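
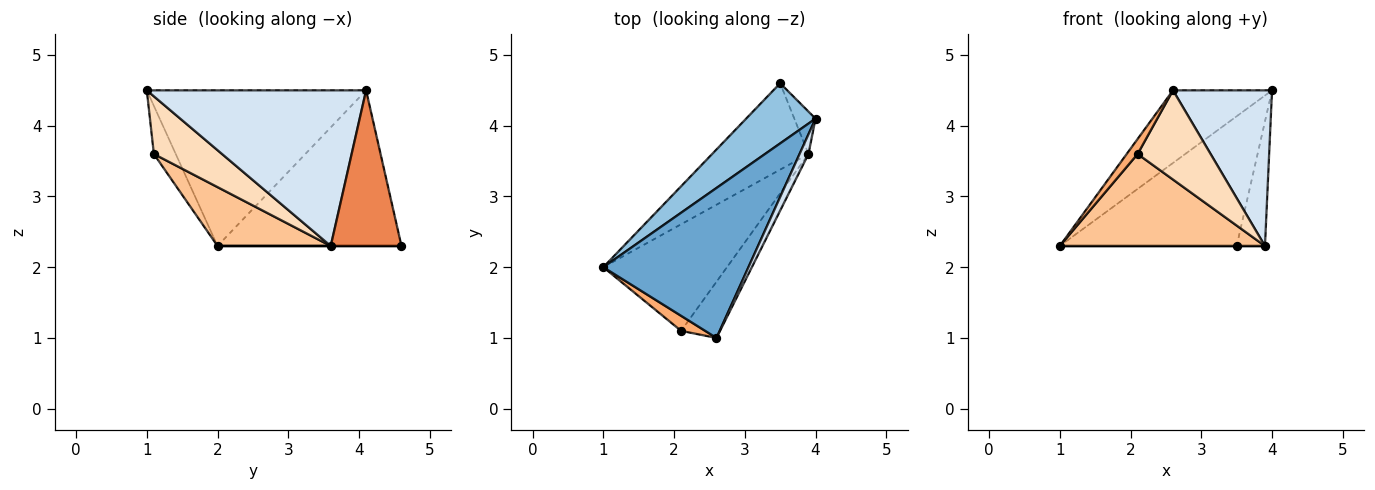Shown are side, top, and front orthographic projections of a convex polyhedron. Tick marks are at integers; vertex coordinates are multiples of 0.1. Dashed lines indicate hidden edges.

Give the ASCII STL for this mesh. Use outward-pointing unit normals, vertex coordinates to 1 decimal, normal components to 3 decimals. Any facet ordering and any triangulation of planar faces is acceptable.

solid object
 facet normal -0.694 0.314 0.648
  outer loop
   vertex 2.6 1.0 4.5
   vertex 4.0 4.1 4.5
   vertex 1.0 2.0 2.3
  endloop
 endfacet
 facet normal -0.686 0.660 0.306
  outer loop
   vertex 3.5 4.6 2.3
   vertex 1.0 2.0 2.3
   vertex 4.0 4.1 4.5
  endloop
 endfacet
 facet normal 0.000 0.000 -1.000
  outer loop
   vertex 3.9 3.6 2.3
   vertex 1.0 2.0 2.3
   vertex 3.5 4.6 2.3
  endloop
 endfacet
 facet normal 0.910 -0.411 0.052
  outer loop
   vertex 3.9 3.6 2.3
   vertex 4.0 4.1 4.5
   vertex 2.6 1.0 4.5
  endloop
 endfacet
 facet normal 0.921 0.368 -0.126
  outer loop
   vertex 3.9 3.6 2.3
   vertex 3.5 4.6 2.3
   vertex 4.0 4.1 4.5
  endloop
 endfacet
 facet normal -0.816 -0.408 0.408
  outer loop
   vertex 2.1 1.1 3.6
   vertex 2.6 1.0 4.5
   vertex 1.0 2.0 2.3
  endloop
 endfacet
 facet normal 0.339 -0.615 -0.712
  outer loop
   vertex 2.1 1.1 3.6
   vertex 1.0 2.0 2.3
   vertex 3.9 3.6 2.3
  endloop
 endfacet
 facet normal 0.620 -0.664 -0.418
  outer loop
   vertex 2.1 1.1 3.6
   vertex 3.9 3.6 2.3
   vertex 2.6 1.0 4.5
  endloop
 endfacet
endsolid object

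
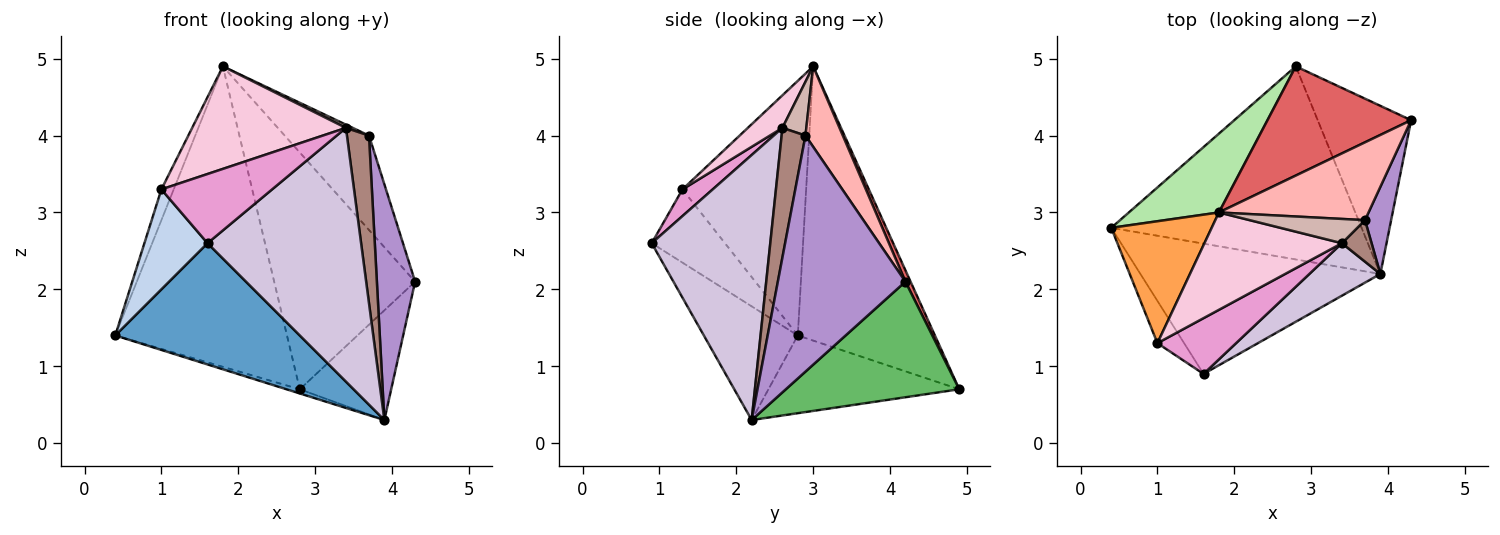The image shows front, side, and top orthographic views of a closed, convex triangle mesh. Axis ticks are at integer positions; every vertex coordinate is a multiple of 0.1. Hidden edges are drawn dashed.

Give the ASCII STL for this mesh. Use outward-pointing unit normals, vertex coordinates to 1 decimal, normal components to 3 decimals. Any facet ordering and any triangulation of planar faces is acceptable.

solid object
 facet normal -0.328 -0.644 -0.692
  outer loop
   vertex 3.9 2.2 0.3
   vertex 1.6 0.9 2.6
   vertex 0.4 2.8 1.4
  endloop
 endfacet
 facet normal -0.730 -0.629 -0.266
  outer loop
   vertex 1.0 1.3 3.3
   vertex 0.4 2.8 1.4
   vertex 1.6 0.9 2.6
  endloop
 endfacet
 facet normal -0.926 0.092 0.365
  outer loop
   vertex 1.0 1.3 3.3
   vertex 1.8 3.0 4.9
   vertex 0.4 2.8 1.4
  endloop
 endfacet
 facet normal -0.297 0.021 -0.955
  outer loop
   vertex 2.8 4.9 0.7
   vertex 3.9 2.2 0.3
   vertex 0.4 2.8 1.4
  endloop
 endfacet
 facet normal 0.720 0.379 -0.581
  outer loop
   vertex 2.8 4.9 0.7
   vertex 4.3 4.2 2.1
   vertex 3.9 2.2 0.3
  endloop
 endfacet
 facet normal -0.611 0.766 0.201
  outer loop
   vertex 2.8 4.9 0.7
   vertex 0.4 2.8 1.4
   vertex 1.8 3.0 4.9
  endloop
 endfacet
 facet normal 0.033 0.908 0.418
  outer loop
   vertex 2.8 4.9 0.7
   vertex 1.8 3.0 4.9
   vertex 4.3 4.2 2.1
  endloop
 endfacet
 facet normal 0.323 0.730 0.602
  outer loop
   vertex 3.7 2.9 4.0
   vertex 4.3 4.2 2.1
   vertex 1.8 3.0 4.9
  endloop
 endfacet
 facet normal 0.953 -0.285 0.105
  outer loop
   vertex 3.7 2.9 4.0
   vertex 3.9 2.2 0.3
   vertex 4.3 4.2 2.1
  endloop
 endfacet
 facet normal 0.603 -0.781 0.162
  outer loop
   vertex 3.4 2.6 4.1
   vertex 1.6 0.9 2.6
   vertex 3.9 2.2 0.3
  endloop
 endfacet
 facet normal 0.724 -0.669 0.166
  outer loop
   vertex 3.4 2.6 4.1
   vertex 3.9 2.2 0.3
   vertex 3.7 2.9 4.0
  endloop
 endfacet
 facet normal 0.420 -0.120 0.900
  outer loop
   vertex 3.4 2.6 4.1
   vertex 3.7 2.9 4.0
   vertex 1.8 3.0 4.9
  endloop
 endfacet
 facet normal 0.208 -0.762 0.614
  outer loop
   vertex 3.4 2.6 4.1
   vertex 1.0 1.3 3.3
   vertex 1.6 0.9 2.6
  endloop
 endfacet
 facet normal 0.161 -0.716 0.680
  outer loop
   vertex 3.4 2.6 4.1
   vertex 1.8 3.0 4.9
   vertex 1.0 1.3 3.3
  endloop
 endfacet
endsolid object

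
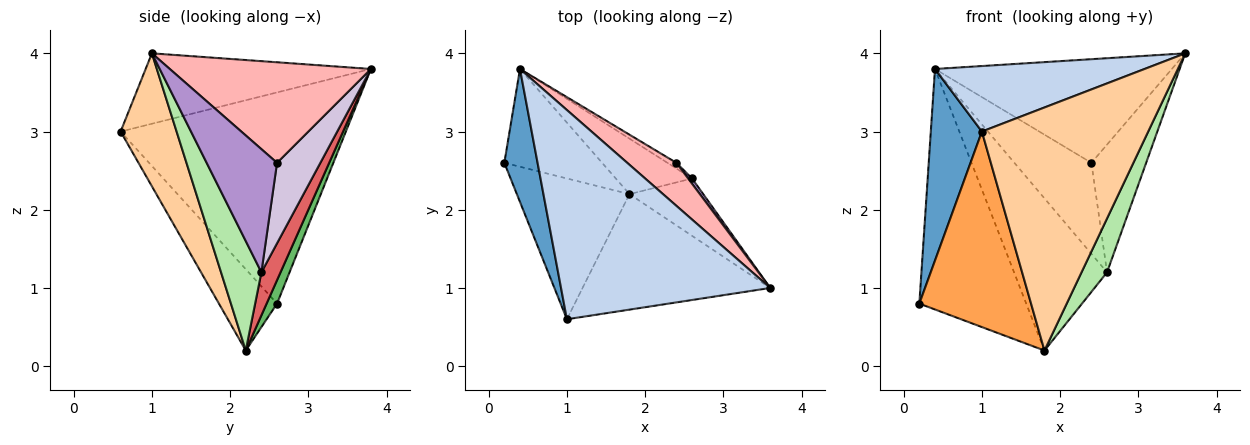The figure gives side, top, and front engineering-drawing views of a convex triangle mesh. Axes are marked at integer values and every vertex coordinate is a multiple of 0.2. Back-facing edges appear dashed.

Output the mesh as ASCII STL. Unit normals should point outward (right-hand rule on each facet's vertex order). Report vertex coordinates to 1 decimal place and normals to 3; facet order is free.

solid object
 facet normal -0.964 -0.219 0.152
  outer loop
   vertex 0.4 3.8 3.8
   vertex 0.2 2.6 0.8
   vertex 1.0 0.6 3.0
  endloop
 endfacet
 facet normal -0.306 -0.284 0.909
  outer loop
   vertex 0.4 3.8 3.8
   vertex 1.0 0.6 3.0
   vertex 3.6 1.0 4.0
  endloop
 endfacet
 facet normal -0.389 -0.748 -0.538
  outer loop
   vertex 1.8 2.2 0.2
   vertex 1.0 0.6 3.0
   vertex 0.2 2.6 0.8
  endloop
 endfacet
 facet normal 0.291 -0.864 -0.411
  outer loop
   vertex 1.8 2.2 0.2
   vertex 3.6 1.0 4.0
   vertex 1.0 0.6 3.0
  endloop
 endfacet
 facet normal 0.090 0.923 -0.375
  outer loop
   vertex 1.8 2.2 0.2
   vertex 0.2 2.6 0.8
   vertex 0.4 3.8 3.8
  endloop
 endfacet
 facet normal 0.734 -0.465 -0.495
  outer loop
   vertex 2.6 2.4 1.2
   vertex 3.6 1.0 4.0
   vertex 1.8 2.2 0.2
  endloop
 endfacet
 facet normal 0.190 0.922 -0.336
  outer loop
   vertex 2.6 2.4 1.2
   vertex 1.8 2.2 0.2
   vertex 0.4 3.8 3.8
  endloop
 endfacet
 facet normal 0.617 0.727 0.302
  outer loop
   vertex 2.4 2.6 2.6
   vertex 0.4 3.8 3.8
   vertex 3.6 1.0 4.0
  endloop
 endfacet
 facet normal 0.789 0.614 0.025
  outer loop
   vertex 2.4 2.6 2.6
   vertex 3.6 1.0 4.0
   vertex 2.6 2.4 1.2
  endloop
 endfacet
 facet normal 0.490 0.870 -0.054
  outer loop
   vertex 2.4 2.6 2.6
   vertex 2.6 2.4 1.2
   vertex 0.4 3.8 3.8
  endloop
 endfacet
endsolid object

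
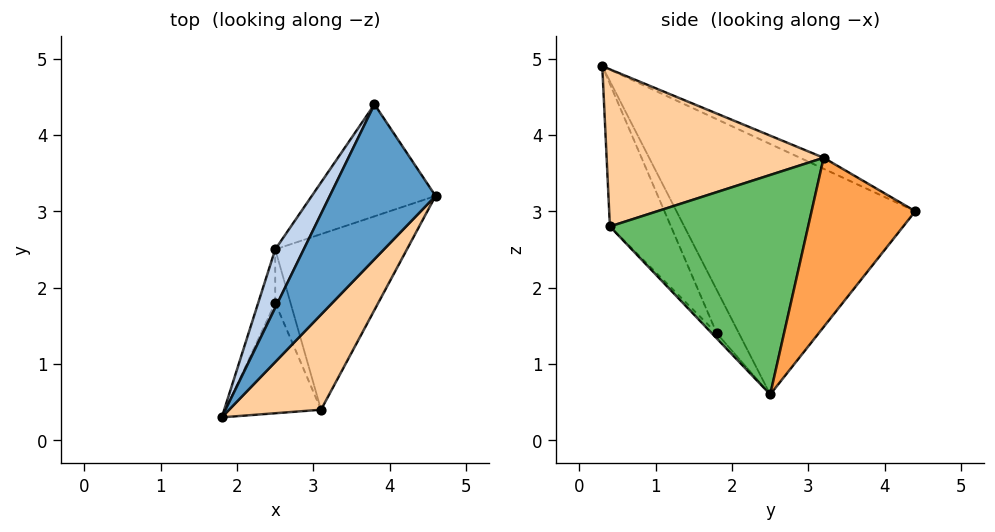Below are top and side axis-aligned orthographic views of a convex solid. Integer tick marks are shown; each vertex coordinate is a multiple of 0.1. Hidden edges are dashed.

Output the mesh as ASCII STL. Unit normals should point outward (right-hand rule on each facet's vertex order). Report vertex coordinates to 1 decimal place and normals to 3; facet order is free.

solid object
 facet normal -0.092 0.455 0.886
  outer loop
   vertex 3.8 4.4 3.0
   vertex 1.8 0.3 4.9
   vertex 4.6 3.2 3.7
  endloop
 endfacet
 facet normal -0.875 0.473 0.100
  outer loop
   vertex 2.5 2.5 0.6
   vertex 1.8 0.3 4.9
   vertex 3.8 4.4 3.0
  endloop
 endfacet
 facet normal 0.792 0.190 -0.580
  outer loop
   vertex 2.5 2.5 0.6
   vertex 3.8 4.4 3.0
   vertex 4.6 3.2 3.7
  endloop
 endfacet
 facet normal 0.732 -0.530 0.428
  outer loop
   vertex 3.1 0.4 2.8
   vertex 4.6 3.2 3.7
   vertex 1.8 0.3 4.9
  endloop
 endfacet
 facet normal 0.823 -0.282 -0.494
  outer loop
   vertex 3.1 0.4 2.8
   vertex 2.5 2.5 0.6
   vertex 4.6 3.2 3.7
  endloop
 endfacet
 facet normal -0.859 -0.385 -0.337
  outer loop
   vertex 2.5 1.8 1.4
   vertex 1.8 0.3 4.9
   vertex 2.5 2.5 0.6
  endloop
 endfacet
 facet normal -0.613 -0.674 -0.412
  outer loop
   vertex 2.5 1.8 1.4
   vertex 3.1 0.4 2.8
   vertex 1.8 0.3 4.9
  endloop
 endfacet
 facet normal -0.214 -0.735 -0.643
  outer loop
   vertex 2.5 1.8 1.4
   vertex 2.5 2.5 0.6
   vertex 3.1 0.4 2.8
  endloop
 endfacet
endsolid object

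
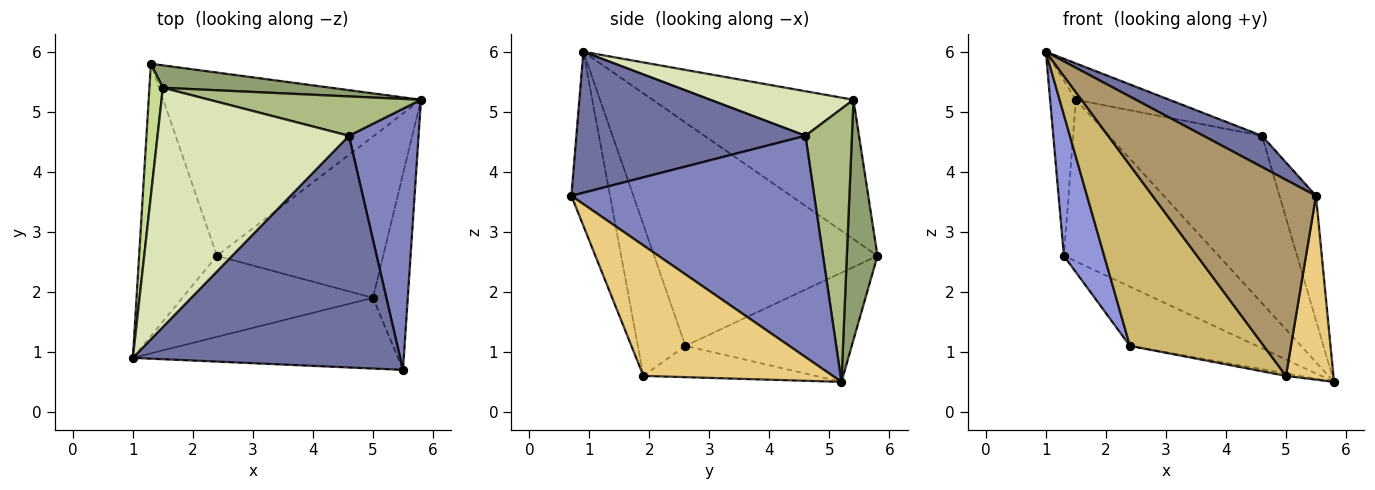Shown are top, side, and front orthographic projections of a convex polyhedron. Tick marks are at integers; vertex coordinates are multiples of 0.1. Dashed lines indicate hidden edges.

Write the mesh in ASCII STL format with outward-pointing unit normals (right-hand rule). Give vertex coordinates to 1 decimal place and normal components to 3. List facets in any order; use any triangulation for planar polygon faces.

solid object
 facet normal 0.463 -0.118 0.878
  outer loop
   vertex 4.6 4.6 4.6
   vertex 1.0 0.9 6.0
   vertex 5.5 0.7 3.6
  endloop
 endfacet
 facet normal 0.944 0.142 0.297
  outer loop
   vertex 4.6 4.6 4.6
   vertex 5.5 0.7 3.6
   vertex 5.8 5.2 0.5
  endloop
 endfacet
 facet normal -0.931 -0.168 -0.324
  outer loop
   vertex 2.4 2.6 1.1
   vertex 1.0 0.9 6.0
   vertex 1.3 5.8 2.6
  endloop
 endfacet
 facet normal -0.374 0.285 -0.883
  outer loop
   vertex 2.4 2.6 1.1
   vertex 1.3 5.8 2.6
   vertex 5.8 5.2 0.5
  endloop
 endfacet
 facet normal 0.192 0.972 0.135
  outer loop
   vertex 1.5 5.4 5.2
   vertex 5.8 5.2 0.5
   vertex 1.3 5.8 2.6
  endloop
 endfacet
 facet normal 0.283 0.934 0.220
  outer loop
   vertex 1.5 5.4 5.2
   vertex 4.6 4.6 4.6
   vertex 5.8 5.2 0.5
  endloop
 endfacet
 facet normal -0.987 0.127 0.095
  outer loop
   vertex 1.5 5.4 5.2
   vertex 1.3 5.8 2.6
   vertex 1.0 0.9 6.0
  endloop
 endfacet
 facet normal 0.224 0.146 0.963
  outer loop
   vertex 1.5 5.4 5.2
   vertex 1.0 0.9 6.0
   vertex 4.6 4.6 4.6
  endloop
 endfacet
 facet normal -0.217 -0.918 -0.331
  outer loop
   vertex 5.0 1.9 0.6
   vertex 5.5 0.7 3.6
   vertex 1.0 0.9 6.0
  endloop
 endfacet
 facet normal -0.309 -0.868 -0.389
  outer loop
   vertex 5.0 1.9 0.6
   vertex 1.0 0.9 6.0
   vertex 2.4 2.6 1.1
  endloop
 endfacet
 facet normal 0.939 -0.235 -0.251
  outer loop
   vertex 5.0 1.9 0.6
   vertex 5.8 5.2 0.5
   vertex 5.5 0.7 3.6
  endloop
 endfacet
 facet normal -0.185 0.015 -0.983
  outer loop
   vertex 5.0 1.9 0.6
   vertex 2.4 2.6 1.1
   vertex 5.8 5.2 0.5
  endloop
 endfacet
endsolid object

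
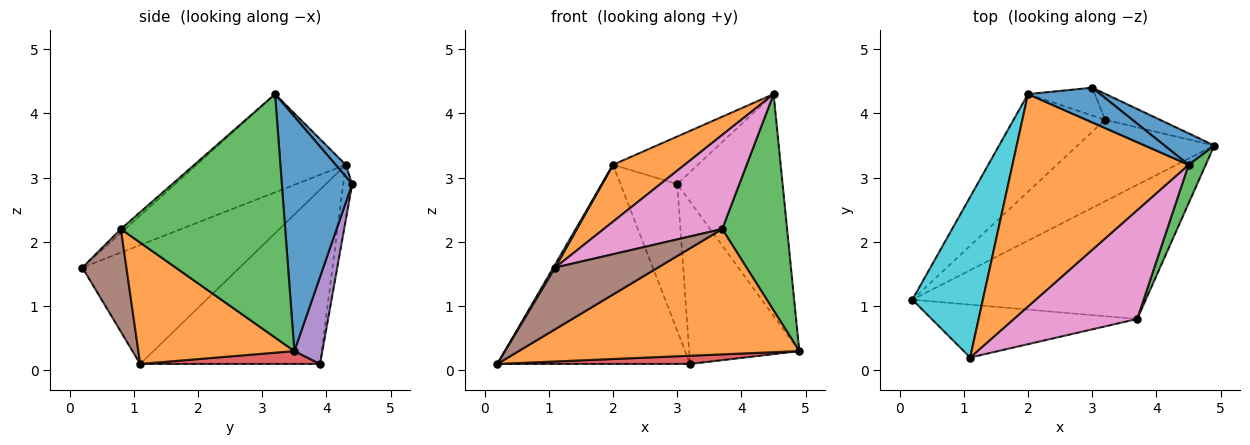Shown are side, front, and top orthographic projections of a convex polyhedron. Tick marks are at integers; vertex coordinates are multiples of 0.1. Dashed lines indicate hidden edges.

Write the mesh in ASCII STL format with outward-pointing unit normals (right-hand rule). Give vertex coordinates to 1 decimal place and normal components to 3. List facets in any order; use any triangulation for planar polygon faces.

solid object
 facet normal 0.551 0.826 0.117
  outer loop
   vertex 4.5 3.2 4.3
   vertex 4.9 3.5 0.3
   vertex 3.0 4.4 2.9
  endloop
 endfacet
 facet normal 0.355 -0.638 -0.683
  outer loop
   vertex 3.7 0.8 2.2
   vertex 0.2 1.1 0.1
   vertex 4.9 3.5 0.3
  endloop
 endfacet
 facet normal 0.928 -0.367 0.065
  outer loop
   vertex 3.7 0.8 2.2
   vertex 4.9 3.5 0.3
   vertex 4.5 3.2 4.3
  endloop
 endfacet
 facet normal 0.093 -0.100 -0.991
  outer loop
   vertex 3.2 3.9 0.1
   vertex 4.9 3.5 0.3
   vertex 0.2 1.1 0.1
  endloop
 endfacet
 facet normal 0.243 0.958 -0.154
  outer loop
   vertex 3.2 3.9 0.1
   vertex 3.0 4.4 2.9
   vertex 4.9 3.5 0.3
  endloop
 endfacet
 facet normal 0.309 -0.722 -0.619
  outer loop
   vertex 1.1 0.2 1.6
   vertex 0.2 1.1 0.1
   vertex 3.7 0.8 2.2
  endloop
 endfacet
 facet normal -0.024 -0.654 0.756
  outer loop
   vertex 1.1 0.2 1.6
   vertex 3.7 0.8 2.2
   vertex 4.5 3.2 4.3
  endloop
 endfacet
 facet normal -0.642 0.688 -0.337
  outer loop
   vertex 2.0 4.3 3.2
   vertex 3.2 3.9 0.1
   vertex 0.2 1.1 0.1
  endloop
 endfacet
 facet normal -0.152 0.971 -0.184
  outer loop
   vertex 2.0 4.3 3.2
   vertex 3.0 4.4 2.9
   vertex 3.2 3.9 0.1
  endloop
 endfacet
 facet normal -0.860 -0.010 0.510
  outer loop
   vertex 2.0 4.3 3.2
   vertex 0.2 1.1 0.1
   vertex 1.1 0.2 1.6
  endloop
 endfacet
 facet normal 0.096 0.804 0.587
  outer loop
   vertex 2.0 4.3 3.2
   vertex 4.5 3.2 4.3
   vertex 3.0 4.4 2.9
  endloop
 endfacet
 facet normal -0.474 -0.228 0.850
  outer loop
   vertex 2.0 4.3 3.2
   vertex 1.1 0.2 1.6
   vertex 4.5 3.2 4.3
  endloop
 endfacet
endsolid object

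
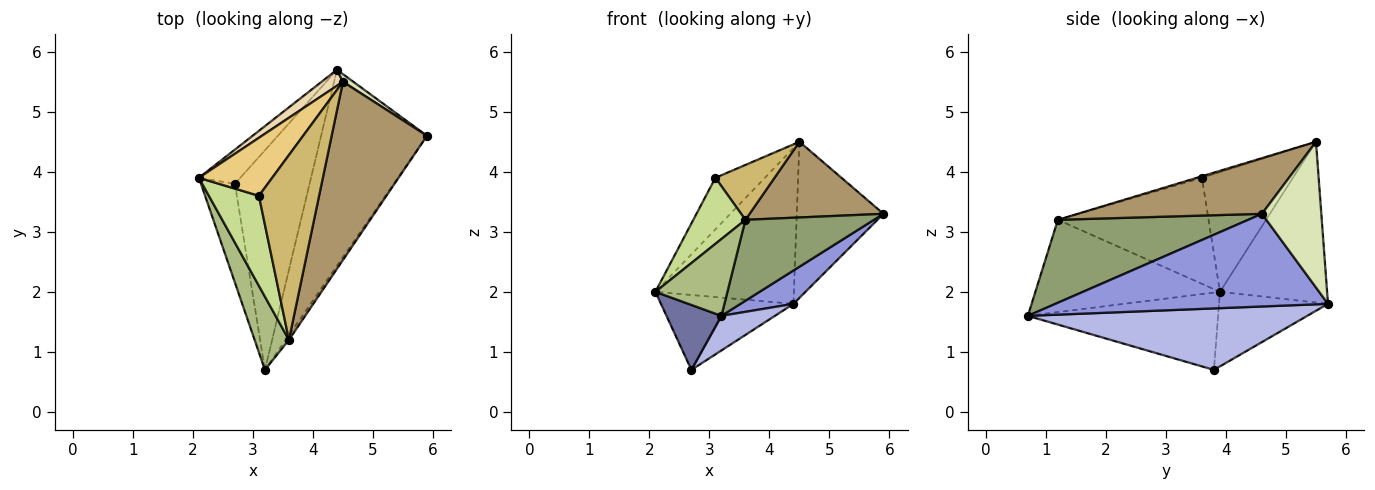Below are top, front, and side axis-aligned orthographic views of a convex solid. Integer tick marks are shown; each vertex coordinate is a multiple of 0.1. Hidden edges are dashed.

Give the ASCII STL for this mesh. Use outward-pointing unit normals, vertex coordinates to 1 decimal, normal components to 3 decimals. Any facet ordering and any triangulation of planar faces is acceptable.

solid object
 facet normal -0.885 -0.256 -0.389
  outer loop
   vertex 2.7 3.8 0.7
   vertex 3.2 0.7 1.6
   vertex 2.1 3.9 2.0
  endloop
 endfacet
 facet normal -0.599 0.728 -0.332
  outer loop
   vertex 4.4 5.7 1.8
   vertex 2.7 3.8 0.7
   vertex 2.1 3.9 2.0
  endloop
 endfacet
 facet normal 0.653 -0.127 -0.746
  outer loop
   vertex 4.4 5.7 1.8
   vertex 5.9 4.6 3.3
   vertex 3.2 0.7 1.6
  endloop
 endfacet
 facet normal 0.631 -0.121 -0.766
  outer loop
   vertex 4.4 5.7 1.8
   vertex 3.2 0.7 1.6
   vertex 2.7 3.8 0.7
  endloop
 endfacet
 facet normal 0.828 -0.559 -0.032
  outer loop
   vertex 3.6 1.2 3.2
   vertex 3.2 0.7 1.6
   vertex 5.9 4.6 3.3
  endloop
 endfacet
 facet normal -0.880 -0.344 0.327
  outer loop
   vertex 3.6 1.2 3.2
   vertex 2.1 3.9 2.0
   vertex 3.2 0.7 1.6
  endloop
 endfacet
 facet normal -0.863 -0.299 0.407
  outer loop
   vertex 3.6 1.2 3.2
   vertex 3.1 3.6 3.9
   vertex 2.1 3.9 2.0
  endloop
 endfacet
 facet normal 0.564 0.824 0.040
  outer loop
   vertex 4.5 5.5 4.5
   vertex 5.9 4.6 3.3
   vertex 4.4 5.7 1.8
  endloop
 endfacet
 facet normal 0.474 -0.344 0.811
  outer loop
   vertex 4.5 5.5 4.5
   vertex 3.6 1.2 3.2
   vertex 5.9 4.6 3.3
  endloop
 endfacet
 facet normal -0.024 -0.285 0.958
  outer loop
   vertex 4.5 5.5 4.5
   vertex 3.1 3.6 3.9
   vertex 3.6 1.2 3.2
  endloop
 endfacet
 facet normal -0.774 0.421 0.474
  outer loop
   vertex 4.5 5.5 4.5
   vertex 2.1 3.9 2.0
   vertex 3.1 3.6 3.9
  endloop
 endfacet
 facet normal -0.610 0.788 0.081
  outer loop
   vertex 4.5 5.5 4.5
   vertex 4.4 5.7 1.8
   vertex 2.1 3.9 2.0
  endloop
 endfacet
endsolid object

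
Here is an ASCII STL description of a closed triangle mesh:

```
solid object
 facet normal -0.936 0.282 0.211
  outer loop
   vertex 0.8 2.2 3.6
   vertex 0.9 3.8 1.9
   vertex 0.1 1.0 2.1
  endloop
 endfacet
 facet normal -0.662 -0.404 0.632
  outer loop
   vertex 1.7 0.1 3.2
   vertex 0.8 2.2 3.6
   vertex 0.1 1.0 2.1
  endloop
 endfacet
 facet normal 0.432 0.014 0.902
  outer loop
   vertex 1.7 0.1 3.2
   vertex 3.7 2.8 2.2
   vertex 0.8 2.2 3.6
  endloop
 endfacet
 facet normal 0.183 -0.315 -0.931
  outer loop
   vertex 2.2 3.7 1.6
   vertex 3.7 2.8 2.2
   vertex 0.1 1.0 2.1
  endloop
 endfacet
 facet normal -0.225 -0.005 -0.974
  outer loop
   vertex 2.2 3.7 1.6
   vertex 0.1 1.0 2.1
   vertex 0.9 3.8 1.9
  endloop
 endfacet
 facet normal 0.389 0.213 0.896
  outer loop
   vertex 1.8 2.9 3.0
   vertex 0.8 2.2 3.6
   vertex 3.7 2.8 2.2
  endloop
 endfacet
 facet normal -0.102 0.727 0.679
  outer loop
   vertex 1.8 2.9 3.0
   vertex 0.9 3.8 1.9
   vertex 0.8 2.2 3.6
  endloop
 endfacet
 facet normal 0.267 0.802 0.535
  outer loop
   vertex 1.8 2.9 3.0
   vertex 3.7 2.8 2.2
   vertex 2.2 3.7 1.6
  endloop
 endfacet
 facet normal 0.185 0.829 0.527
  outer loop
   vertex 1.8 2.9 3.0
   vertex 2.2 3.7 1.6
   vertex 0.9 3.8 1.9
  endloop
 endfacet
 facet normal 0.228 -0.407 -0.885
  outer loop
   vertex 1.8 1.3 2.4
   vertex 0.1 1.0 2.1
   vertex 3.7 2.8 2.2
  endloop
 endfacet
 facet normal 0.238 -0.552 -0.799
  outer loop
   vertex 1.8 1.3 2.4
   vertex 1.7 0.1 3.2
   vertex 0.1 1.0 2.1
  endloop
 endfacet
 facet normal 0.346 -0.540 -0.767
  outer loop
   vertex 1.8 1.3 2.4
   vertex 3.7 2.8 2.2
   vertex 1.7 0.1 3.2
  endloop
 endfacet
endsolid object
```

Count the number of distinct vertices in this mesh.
8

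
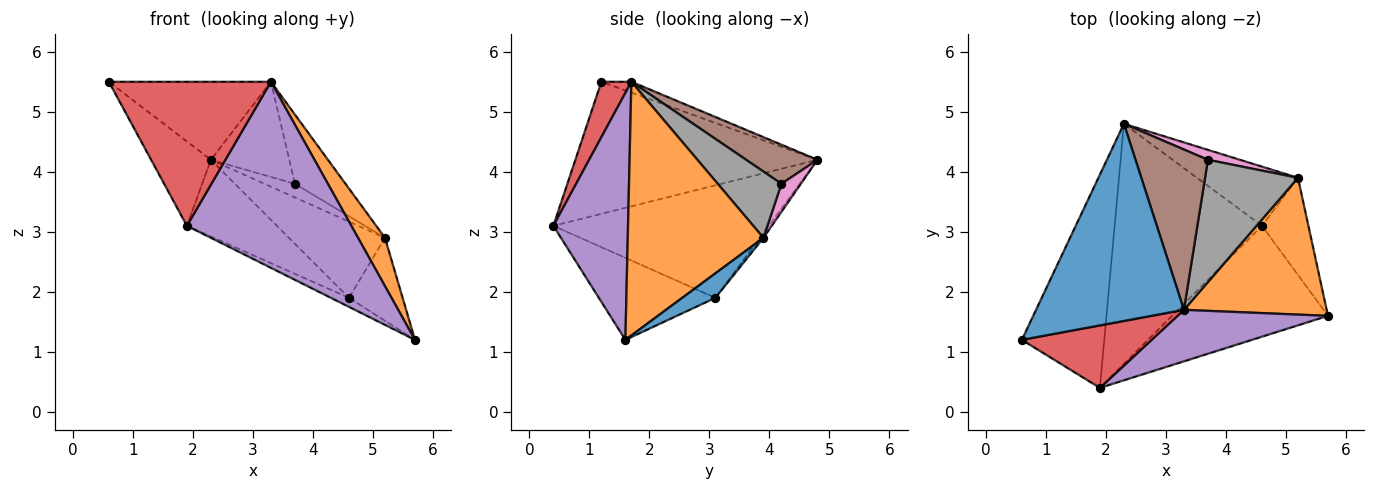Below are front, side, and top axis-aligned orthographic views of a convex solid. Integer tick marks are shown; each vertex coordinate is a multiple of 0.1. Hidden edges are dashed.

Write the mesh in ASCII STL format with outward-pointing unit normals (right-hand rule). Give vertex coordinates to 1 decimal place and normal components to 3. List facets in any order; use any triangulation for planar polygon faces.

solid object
 facet normal -0.068 0.367 0.928
  outer loop
   vertex 3.3 1.7 5.5
   vertex 2.3 4.8 4.2
   vertex 0.6 1.2 5.5
  endloop
 endfacet
 facet normal 0.859 -0.171 0.483
  outer loop
   vertex 5.2 3.9 2.9
   vertex 3.3 1.7 5.5
   vertex 5.7 1.6 1.2
  endloop
 endfacet
 facet normal -0.830 0.205 -0.518
  outer loop
   vertex 1.9 0.4 3.1
   vertex 0.6 1.2 5.5
   vertex 2.3 4.8 4.2
  endloop
 endfacet
 facet normal 0.167 -0.904 0.392
  outer loop
   vertex 1.9 0.4 3.1
   vertex 3.3 1.7 5.5
   vertex 0.6 1.2 5.5
  endloop
 endfacet
 facet normal 0.401 -0.883 0.244
  outer loop
   vertex 1.9 0.4 3.1
   vertex 5.7 1.6 1.2
   vertex 3.3 1.7 5.5
  endloop
 endfacet
 facet normal 0.421 0.463 0.780
  outer loop
   vertex 3.7 4.2 3.8
   vertex 2.3 4.8 4.2
   vertex 3.3 1.7 5.5
  endloop
 endfacet
 facet normal 0.458 0.719 0.523
  outer loop
   vertex 3.7 4.2 3.8
   vertex 5.2 3.9 2.9
   vertex 2.3 4.8 4.2
  endloop
 endfacet
 facet normal 0.527 0.418 0.739
  outer loop
   vertex 3.7 4.2 3.8
   vertex 3.3 1.7 5.5
   vertex 5.2 3.9 2.9
  endloop
 endfacet
 facet normal -0.464 0.072 -0.883
  outer loop
   vertex 4.6 3.1 1.9
   vertex 5.7 1.6 1.2
   vertex 1.9 0.4 3.1
  endloop
 endfacet
 facet normal -0.588 0.246 -0.770
  outer loop
   vertex 4.6 3.1 1.9
   vertex 1.9 0.4 3.1
   vertex 2.3 4.8 4.2
  endloop
 endfacet
 facet normal 0.373 0.603 -0.706
  outer loop
   vertex 4.6 3.1 1.9
   vertex 5.2 3.9 2.9
   vertex 5.7 1.6 1.2
  endloop
 endfacet
 facet normal -0.030 0.789 -0.613
  outer loop
   vertex 4.6 3.1 1.9
   vertex 2.3 4.8 4.2
   vertex 5.2 3.9 2.9
  endloop
 endfacet
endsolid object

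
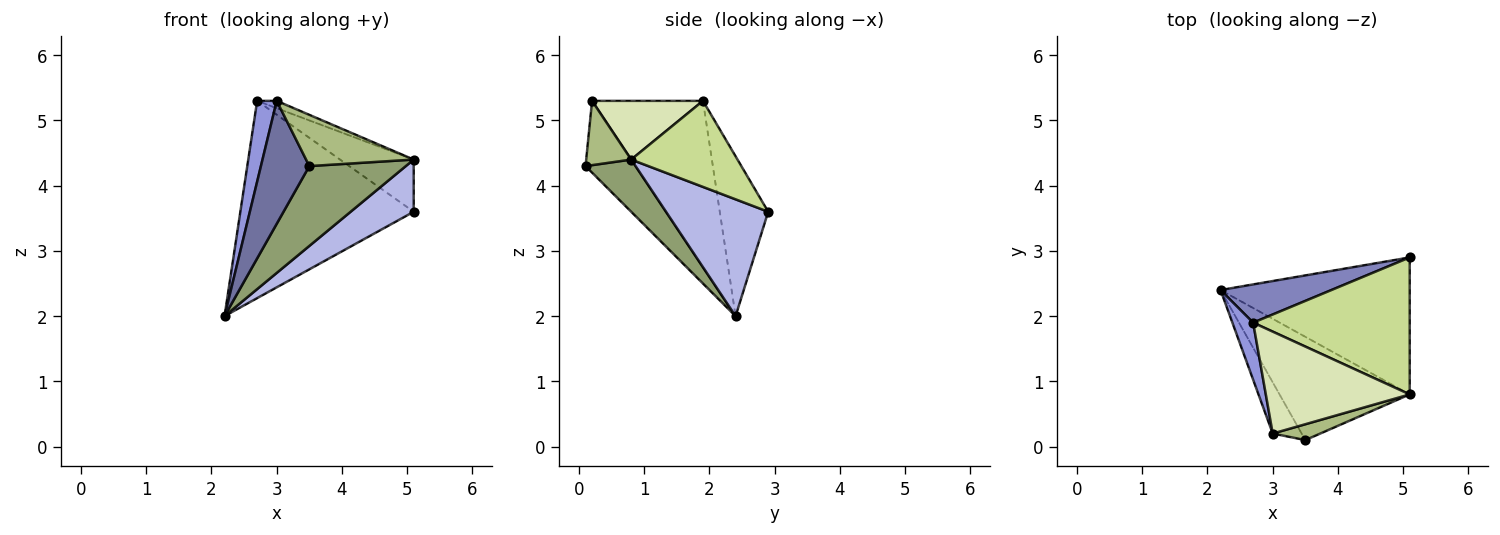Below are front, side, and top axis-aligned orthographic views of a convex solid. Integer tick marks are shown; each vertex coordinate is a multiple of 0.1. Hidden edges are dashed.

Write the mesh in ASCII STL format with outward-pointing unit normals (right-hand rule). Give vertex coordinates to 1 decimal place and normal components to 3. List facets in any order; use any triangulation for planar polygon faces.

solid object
 facet normal -0.690 -0.668 -0.278
  outer loop
   vertex 3.0 0.2 5.3
   vertex 2.2 2.4 2.0
   vertex 3.5 0.1 4.3
  endloop
 endfacet
 facet normal -0.264 0.947 0.184
  outer loop
   vertex 2.7 1.9 5.3
   vertex 5.1 2.9 3.6
   vertex 2.2 2.4 2.0
  endloop
 endfacet
 facet normal -0.977 -0.172 0.122
  outer loop
   vertex 2.7 1.9 5.3
   vertex 2.2 2.4 2.0
   vertex 3.0 0.2 5.3
  endloop
 endfacet
 facet normal 0.500 -0.308 -0.809
  outer loop
   vertex 5.1 0.8 4.4
   vertex 2.2 2.4 2.0
   vertex 5.1 2.9 3.6
  endloop
 endfacet
 facet normal 0.302 -0.583 -0.754
  outer loop
   vertex 5.1 0.8 4.4
   vertex 3.5 0.1 4.3
   vertex 2.2 2.4 2.0
  endloop
 endfacet
 facet normal 0.371 -0.887 0.274
  outer loop
   vertex 5.1 0.8 4.4
   vertex 3.0 0.2 5.3
   vertex 3.5 0.1 4.3
  endloop
 endfacet
 facet normal 0.457 0.317 0.831
  outer loop
   vertex 5.1 0.8 4.4
   vertex 5.1 2.9 3.6
   vertex 2.7 1.9 5.3
  endloop
 endfacet
 facet normal 0.377 0.067 0.924
  outer loop
   vertex 5.1 0.8 4.4
   vertex 2.7 1.9 5.3
   vertex 3.0 0.2 5.3
  endloop
 endfacet
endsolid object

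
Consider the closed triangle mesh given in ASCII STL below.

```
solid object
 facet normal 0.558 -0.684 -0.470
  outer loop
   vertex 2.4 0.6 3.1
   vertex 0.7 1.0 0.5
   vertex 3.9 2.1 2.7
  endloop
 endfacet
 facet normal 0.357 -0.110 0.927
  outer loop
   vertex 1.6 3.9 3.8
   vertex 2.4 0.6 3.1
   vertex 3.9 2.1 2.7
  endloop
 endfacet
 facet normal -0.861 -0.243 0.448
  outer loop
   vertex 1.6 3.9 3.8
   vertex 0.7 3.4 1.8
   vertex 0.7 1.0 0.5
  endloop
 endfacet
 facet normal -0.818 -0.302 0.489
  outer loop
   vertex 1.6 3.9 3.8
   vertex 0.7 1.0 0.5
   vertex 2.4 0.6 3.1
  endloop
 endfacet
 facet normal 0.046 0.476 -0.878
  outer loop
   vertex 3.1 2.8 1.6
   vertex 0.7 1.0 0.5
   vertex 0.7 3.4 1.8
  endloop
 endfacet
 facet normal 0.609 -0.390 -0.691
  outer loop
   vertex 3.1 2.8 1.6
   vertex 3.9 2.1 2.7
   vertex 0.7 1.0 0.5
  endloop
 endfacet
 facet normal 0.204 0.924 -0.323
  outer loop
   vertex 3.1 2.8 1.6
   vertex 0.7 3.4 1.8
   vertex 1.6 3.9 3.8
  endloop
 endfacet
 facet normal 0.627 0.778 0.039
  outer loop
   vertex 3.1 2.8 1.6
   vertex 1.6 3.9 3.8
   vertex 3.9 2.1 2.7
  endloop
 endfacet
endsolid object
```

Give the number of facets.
8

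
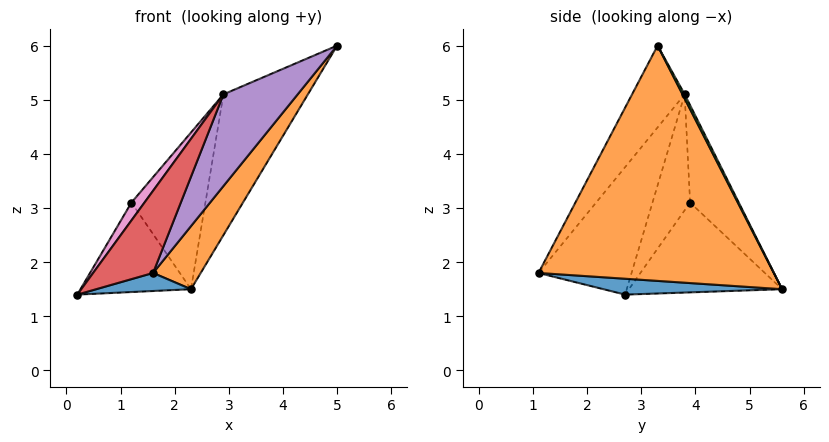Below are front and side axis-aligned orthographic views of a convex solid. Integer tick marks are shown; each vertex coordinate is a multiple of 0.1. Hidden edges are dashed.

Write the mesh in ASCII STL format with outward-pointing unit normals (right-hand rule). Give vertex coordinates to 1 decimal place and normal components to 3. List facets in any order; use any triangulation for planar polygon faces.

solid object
 facet normal 0.174 -0.092 -0.980
  outer loop
   vertex 1.6 1.1 1.8
   vertex 0.2 2.7 1.4
   vertex 2.3 5.6 1.5
  endloop
 endfacet
 facet normal 0.807 -0.163 -0.568
  outer loop
   vertex 1.6 1.1 1.8
   vertex 2.3 5.6 1.5
   vertex 5.0 3.3 6.0
  endloop
 endfacet
 facet normal 0.023 0.896 0.444
  outer loop
   vertex 2.9 3.8 5.1
   vertex 5.0 3.3 6.0
   vertex 2.3 5.6 1.5
  endloop
 endfacet
 facet normal -0.665 -0.428 0.612
  outer loop
   vertex 2.9 3.8 5.1
   vertex 0.2 2.7 1.4
   vertex 1.6 1.1 1.8
  endloop
 endfacet
 facet normal -0.431 -0.608 0.667
  outer loop
   vertex 2.9 3.8 5.1
   vertex 1.6 1.1 1.8
   vertex 5.0 3.3 6.0
  endloop
 endfacet
 facet normal -0.809 0.584 0.064
  outer loop
   vertex 1.2 3.9 3.1
   vertex 2.3 5.6 1.5
   vertex 0.2 2.7 1.4
  endloop
 endfacet
 facet normal -0.743 -0.257 0.618
  outer loop
   vertex 1.2 3.9 3.1
   vertex 0.2 2.7 1.4
   vertex 2.9 3.8 5.1
  endloop
 endfacet
 facet normal -0.490 0.744 0.454
  outer loop
   vertex 1.2 3.9 3.1
   vertex 2.9 3.8 5.1
   vertex 2.3 5.6 1.5
  endloop
 endfacet
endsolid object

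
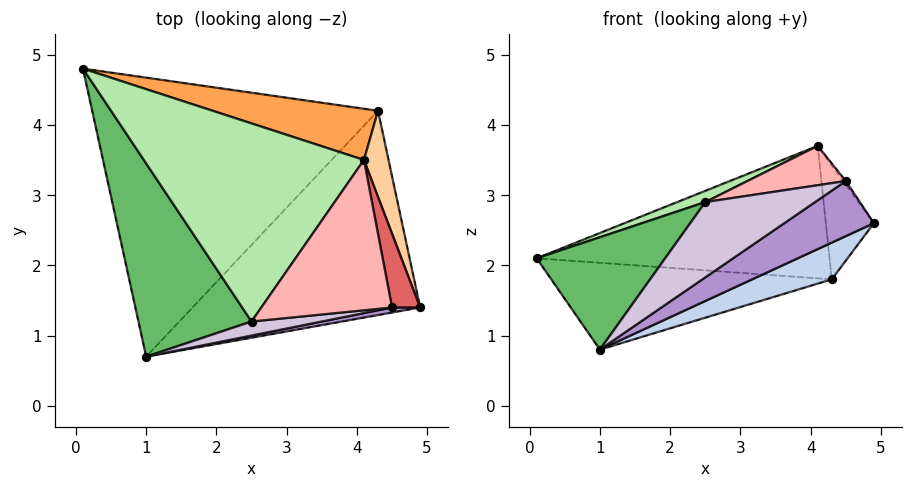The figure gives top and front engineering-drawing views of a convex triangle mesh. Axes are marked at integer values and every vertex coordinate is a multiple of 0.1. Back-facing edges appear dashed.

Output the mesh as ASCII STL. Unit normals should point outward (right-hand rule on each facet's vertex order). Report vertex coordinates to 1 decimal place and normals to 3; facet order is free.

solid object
 facet normal -0.026 0.297 -0.955
  outer loop
   vertex 4.3 4.2 1.8
   vertex 1.0 0.7 0.8
   vertex 0.1 4.8 2.1
  endloop
 endfacet
 facet normal 0.437 -0.159 -0.885
  outer loop
   vertex 4.3 4.2 1.8
   vertex 4.9 1.4 2.6
   vertex 1.0 0.7 0.8
  endloop
 endfacet
 facet normal 0.157 0.921 0.356
  outer loop
   vertex 4.3 4.2 1.8
   vertex 0.1 4.8 2.1
   vertex 4.1 3.5 3.7
  endloop
 endfacet
 facet normal 0.946 0.258 0.195
  outer loop
   vertex 4.3 4.2 1.8
   vertex 4.1 3.5 3.7
   vertex 4.9 1.4 2.6
  endloop
 endfacet
 facet normal -0.722 -0.348 0.598
  outer loop
   vertex 2.5 1.2 2.9
   vertex 0.1 4.8 2.1
   vertex 1.0 0.7 0.8
  endloop
 endfacet
 facet normal -0.385 -0.052 0.921
  outer loop
   vertex 2.5 1.2 2.9
   vertex 4.1 3.5 3.7
   vertex 0.1 4.8 2.1
  endloop
 endfacet
 facet normal 0.832 0.026 0.555
  outer loop
   vertex 4.5 1.4 3.2
   vertex 4.9 1.4 2.6
   vertex 4.1 3.5 3.7
  endloop
 endfacet
 facet normal -0.119 -0.251 0.961
  outer loop
   vertex 4.5 1.4 3.2
   vertex 4.1 3.5 3.7
   vertex 2.5 1.2 2.9
  endloop
 endfacet
 facet normal 0.135 -0.987 0.090
  outer loop
   vertex 4.5 1.4 3.2
   vertex 1.0 0.7 0.8
   vertex 4.9 1.4 2.6
  endloop
 endfacet
 facet normal 0.071 -0.981 0.183
  outer loop
   vertex 4.5 1.4 3.2
   vertex 2.5 1.2 2.9
   vertex 1.0 0.7 0.8
  endloop
 endfacet
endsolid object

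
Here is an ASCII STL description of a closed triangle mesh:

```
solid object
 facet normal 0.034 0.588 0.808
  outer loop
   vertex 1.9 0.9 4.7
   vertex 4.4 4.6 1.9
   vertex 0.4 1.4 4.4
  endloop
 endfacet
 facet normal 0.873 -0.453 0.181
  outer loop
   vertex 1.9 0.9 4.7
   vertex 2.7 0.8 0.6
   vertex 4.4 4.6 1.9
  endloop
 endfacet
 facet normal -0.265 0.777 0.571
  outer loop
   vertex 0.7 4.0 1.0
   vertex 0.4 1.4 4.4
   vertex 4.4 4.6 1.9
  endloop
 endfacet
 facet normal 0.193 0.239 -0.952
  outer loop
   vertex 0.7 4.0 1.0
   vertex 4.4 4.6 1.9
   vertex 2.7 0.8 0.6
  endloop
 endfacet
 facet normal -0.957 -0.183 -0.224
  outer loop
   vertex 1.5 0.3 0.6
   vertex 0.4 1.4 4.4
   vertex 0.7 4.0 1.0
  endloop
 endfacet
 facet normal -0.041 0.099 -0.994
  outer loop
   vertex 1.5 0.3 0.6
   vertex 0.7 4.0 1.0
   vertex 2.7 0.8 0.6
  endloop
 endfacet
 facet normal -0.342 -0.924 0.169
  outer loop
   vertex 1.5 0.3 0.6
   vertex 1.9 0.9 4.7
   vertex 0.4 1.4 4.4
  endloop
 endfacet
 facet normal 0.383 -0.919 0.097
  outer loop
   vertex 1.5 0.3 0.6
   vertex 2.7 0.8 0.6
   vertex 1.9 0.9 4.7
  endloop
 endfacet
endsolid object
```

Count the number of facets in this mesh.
8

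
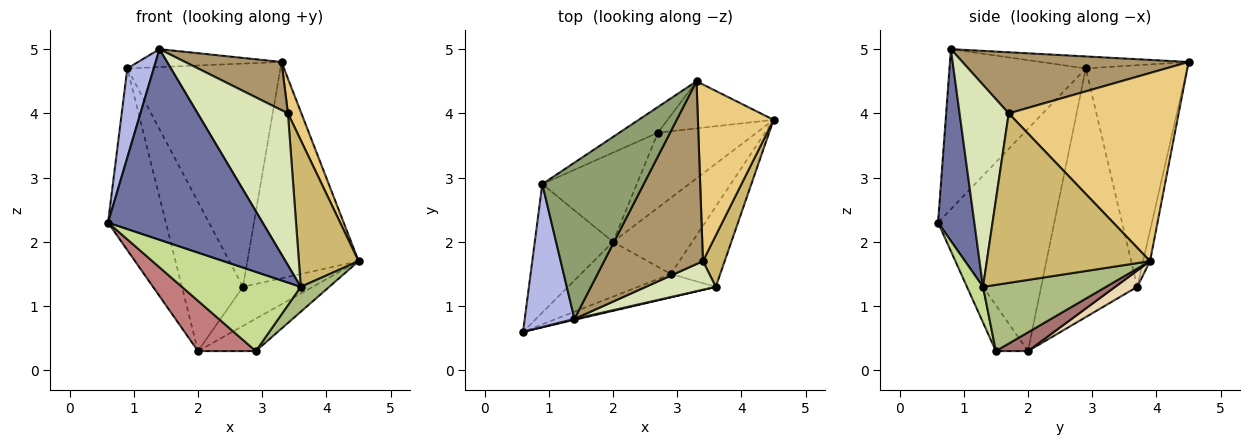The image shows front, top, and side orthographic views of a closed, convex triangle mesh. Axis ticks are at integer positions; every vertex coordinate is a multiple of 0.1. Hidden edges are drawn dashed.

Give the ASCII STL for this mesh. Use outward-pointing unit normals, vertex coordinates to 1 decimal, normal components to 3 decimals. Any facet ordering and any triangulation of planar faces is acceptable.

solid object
 facet normal 0.229 -0.974 0.004
  outer loop
   vertex 3.6 1.3 1.3
   vertex 1.4 0.8 5.0
   vertex 0.6 0.6 2.3
  endloop
 endfacet
 facet normal -0.061 0.975 -0.212
  outer loop
   vertex 2.7 3.7 1.3
   vertex 3.3 4.5 4.8
   vertex 4.5 3.9 1.7
  endloop
 endfacet
 facet normal -0.549 0.830 -0.096
  outer loop
   vertex 0.9 2.9 4.7
   vertex 3.3 4.5 4.8
   vertex 2.7 3.7 1.3
  endloop
 endfacet
 facet normal -0.939 -0.182 0.292
  outer loop
   vertex 0.9 2.9 4.7
   vertex 0.6 0.6 2.3
   vertex 1.4 0.8 5.0
  endloop
 endfacet
 facet normal -0.117 0.113 0.987
  outer loop
   vertex 0.9 2.9 4.7
   vertex 1.4 0.8 5.0
   vertex 3.3 4.5 4.8
  endloop
 endfacet
 facet normal 0.788 -0.182 -0.588
  outer loop
   vertex 2.9 1.5 0.3
   vertex 4.5 3.9 1.7
   vertex 3.6 1.3 1.3
  endloop
 endfacet
 facet normal 0.129 -0.951 -0.280
  outer loop
   vertex 2.9 1.5 0.3
   vertex 3.6 1.3 1.3
   vertex 0.6 0.6 2.3
  endloop
 endfacet
 facet normal 0.472 -0.867 0.163
  outer loop
   vertex 3.4 1.7 4.0
   vertex 1.4 0.8 5.0
   vertex 3.6 1.3 1.3
  endloop
 endfacet
 facet normal 0.513 -0.219 0.830
  outer loop
   vertex 3.4 1.7 4.0
   vertex 3.3 4.5 4.8
   vertex 1.4 0.8 5.0
  endloop
 endfacet
 facet normal 0.932 -0.341 0.120
  outer loop
   vertex 3.4 1.7 4.0
   vertex 3.6 1.3 1.3
   vertex 4.5 3.9 1.7
  endloop
 endfacet
 facet normal 0.925 -0.073 0.372
  outer loop
   vertex 3.4 1.7 4.0
   vertex 4.5 3.9 1.7
   vertex 3.3 4.5 4.8
  endloop
 endfacet
 facet normal 0.144 0.457 -0.878
  outer loop
   vertex 2.0 2.0 0.3
   vertex 2.7 3.7 1.3
   vertex 4.5 3.9 1.7
  endloop
 endfacet
 facet normal 0.213 0.383 -0.899
  outer loop
   vertex 2.0 2.0 0.3
   vertex 4.5 3.9 1.7
   vertex 2.9 1.5 0.3
  endloop
 endfacet
 facet normal -0.352 -0.633 -0.689
  outer loop
   vertex 2.0 2.0 0.3
   vertex 2.9 1.5 0.3
   vertex 0.6 0.6 2.3
  endloop
 endfacet
 facet normal -0.854 0.425 -0.300
  outer loop
   vertex 2.0 2.0 0.3
   vertex 0.6 0.6 2.3
   vertex 0.9 2.9 4.7
  endloop
 endfacet
 facet normal -0.804 0.511 -0.305
  outer loop
   vertex 2.0 2.0 0.3
   vertex 0.9 2.9 4.7
   vertex 2.7 3.7 1.3
  endloop
 endfacet
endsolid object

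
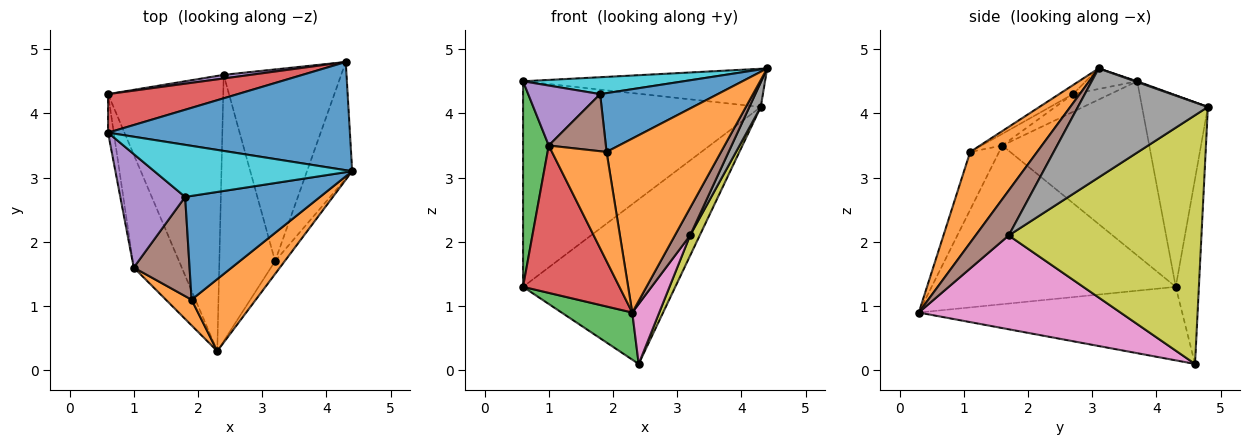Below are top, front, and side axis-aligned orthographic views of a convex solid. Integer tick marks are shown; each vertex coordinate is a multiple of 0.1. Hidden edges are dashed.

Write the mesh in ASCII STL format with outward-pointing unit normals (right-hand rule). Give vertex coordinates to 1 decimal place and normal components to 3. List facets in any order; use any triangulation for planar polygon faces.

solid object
 facet normal 0.003 0.333 0.943
  outer loop
   vertex 4.3 4.8 4.1
   vertex 0.6 3.7 4.5
   vertex 4.4 3.1 4.7
  endloop
 endfacet
 facet normal 0.476 -0.813 0.336
  outer loop
   vertex 1.9 1.1 3.4
   vertex 2.3 0.3 0.9
   vertex 4.4 3.1 4.7
  endloop
 endfacet
 facet normal -0.532 -0.143 -0.834
  outer loop
   vertex 0.6 4.3 1.3
   vertex 2.4 4.6 0.1
   vertex 2.3 0.3 0.9
  endloop
 endfacet
 facet normal -0.263 0.948 0.178
  outer loop
   vertex 0.6 4.3 1.3
   vertex 0.6 3.7 4.5
   vertex 4.3 4.8 4.1
  endloop
 endfacet
 facet normal -0.150 0.988 0.022
  outer loop
   vertex 0.6 4.3 1.3
   vertex 4.3 4.8 4.1
   vertex 2.4 4.6 0.1
  endloop
 endfacet
 facet normal 0.892 -0.410 -0.191
  outer loop
   vertex 3.2 1.7 2.1
   vertex 4.4 3.1 4.7
   vertex 2.3 0.3 0.9
  endloop
 endfacet
 facet normal 0.854 -0.114 -0.507
  outer loop
   vertex 3.2 1.7 2.1
   vertex 2.3 0.3 0.9
   vertex 2.4 4.6 0.1
  endloop
 endfacet
 facet normal 0.921 -0.081 -0.382
  outer loop
   vertex 3.2 1.7 2.1
   vertex 4.3 4.8 4.1
   vertex 4.4 3.1 4.7
  endloop
 endfacet
 facet normal 0.903 -0.045 -0.427
  outer loop
   vertex 3.2 1.7 2.1
   vertex 2.4 4.6 0.1
   vertex 4.3 4.8 4.1
  endloop
 endfacet
 facet normal -0.098 -0.307 0.947
  outer loop
   vertex 1.8 2.7 4.3
   vertex 4.4 3.1 4.7
   vertex 0.6 3.7 4.5
  endloop
 endfacet
 facet normal -0.058 -0.492 0.869
  outer loop
   vertex 1.8 2.7 4.3
   vertex 1.9 1.1 3.4
   vertex 4.4 3.1 4.7
  endloop
 endfacet
 facet normal -0.458 -0.865 0.204
  outer loop
   vertex 1.0 1.6 3.5
   vertex 2.3 0.3 0.9
   vertex 1.9 1.1 3.4
  endloop
 endfacet
 facet normal -0.985 -0.172 -0.032
  outer loop
   vertex 1.0 1.6 3.5
   vertex 0.6 3.7 4.5
   vertex 0.6 4.3 1.3
  endloop
 endfacet
 facet normal -0.895 -0.353 -0.271
  outer loop
   vertex 1.0 1.6 3.5
   vertex 0.6 4.3 1.3
   vertex 2.3 0.3 0.9
  endloop
 endfacet
 facet normal -0.235 -0.454 0.859
  outer loop
   vertex 1.0 1.6 3.5
   vertex 1.8 2.7 4.3
   vertex 0.6 3.7 4.5
  endloop
 endfacet
 facet normal -0.178 -0.491 0.853
  outer loop
   vertex 1.0 1.6 3.5
   vertex 1.9 1.1 3.4
   vertex 1.8 2.7 4.3
  endloop
 endfacet
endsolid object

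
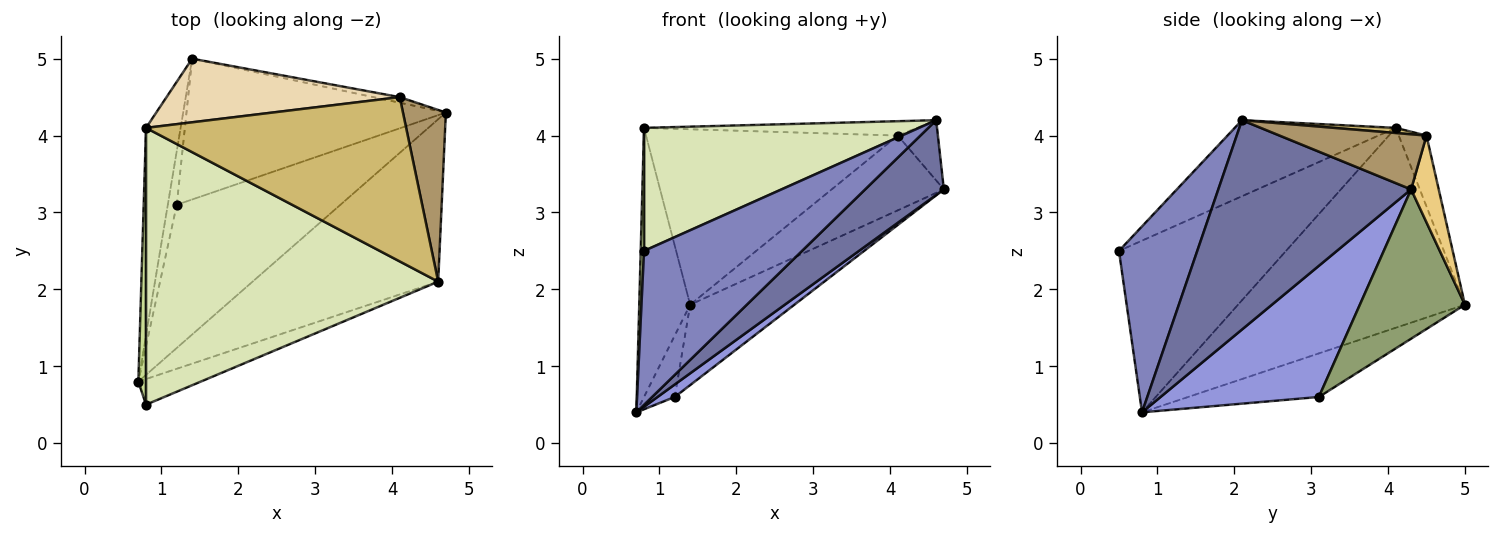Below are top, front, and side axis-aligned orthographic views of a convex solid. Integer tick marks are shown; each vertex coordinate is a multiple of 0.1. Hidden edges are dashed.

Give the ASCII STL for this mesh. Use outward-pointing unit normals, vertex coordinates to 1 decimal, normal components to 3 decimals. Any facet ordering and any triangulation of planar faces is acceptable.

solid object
 facet normal 0.716 -0.292 -0.635
  outer loop
   vertex 4.6 2.1 4.2
   vertex 0.7 0.8 0.4
   vertex 4.7 4.3 3.3
  endloop
 endfacet
 facet normal 0.439 -0.886 -0.148
  outer loop
   vertex 4.6 2.1 4.2
   vertex 0.8 0.5 2.5
   vertex 0.7 0.8 0.4
  endloop
 endfacet
 facet normal 0.624 -0.068 -0.779
  outer loop
   vertex 1.2 3.1 0.6
   vertex 4.7 4.3 3.3
   vertex 0.7 0.8 0.4
  endloop
 endfacet
 facet normal -0.954 0.225 -0.197
  outer loop
   vertex 1.2 3.1 0.6
   vertex 0.7 0.8 0.4
   vertex 1.4 5.0 1.8
  endloop
 endfacet
 facet normal 0.447 0.444 -0.777
  outer loop
   vertex 1.2 3.1 0.6
   vertex 1.4 5.0 1.8
   vertex 4.7 4.3 3.3
  endloop
 endfacet
 facet normal -0.962 0.216 -0.167
  outer loop
   vertex 0.8 4.1 4.1
   vertex 1.4 5.0 1.8
   vertex 0.7 0.8 0.4
  endloop
 endfacet
 facet normal -0.999 -0.020 0.045
  outer loop
   vertex 0.8 4.1 4.1
   vertex 0.7 0.8 0.4
   vertex 0.8 0.5 2.5
  endloop
 endfacet
 facet normal -0.231 -0.395 0.889
  outer loop
   vertex 0.8 4.1 4.1
   vertex 0.8 0.5 2.5
   vertex 4.6 2.1 4.2
  endloop
 endfacet
 facet normal 0.771 0.211 0.601
  outer loop
   vertex 4.1 4.5 4.0
   vertex 4.6 2.1 4.2
   vertex 4.7 4.3 3.3
  endloop
 endfacet
 facet normal 0.020 0.087 0.996
  outer loop
   vertex 4.1 4.5 4.0
   vertex 0.8 4.1 4.1
   vertex 4.6 2.1 4.2
  endloop
 endfacet
 facet normal 0.238 0.968 -0.072
  outer loop
   vertex 4.1 4.5 4.0
   vertex 4.7 4.3 3.3
   vertex 1.4 5.0 1.8
  endloop
 endfacet
 facet normal -0.103 0.935 0.339
  outer loop
   vertex 4.1 4.5 4.0
   vertex 1.4 5.0 1.8
   vertex 0.8 4.1 4.1
  endloop
 endfacet
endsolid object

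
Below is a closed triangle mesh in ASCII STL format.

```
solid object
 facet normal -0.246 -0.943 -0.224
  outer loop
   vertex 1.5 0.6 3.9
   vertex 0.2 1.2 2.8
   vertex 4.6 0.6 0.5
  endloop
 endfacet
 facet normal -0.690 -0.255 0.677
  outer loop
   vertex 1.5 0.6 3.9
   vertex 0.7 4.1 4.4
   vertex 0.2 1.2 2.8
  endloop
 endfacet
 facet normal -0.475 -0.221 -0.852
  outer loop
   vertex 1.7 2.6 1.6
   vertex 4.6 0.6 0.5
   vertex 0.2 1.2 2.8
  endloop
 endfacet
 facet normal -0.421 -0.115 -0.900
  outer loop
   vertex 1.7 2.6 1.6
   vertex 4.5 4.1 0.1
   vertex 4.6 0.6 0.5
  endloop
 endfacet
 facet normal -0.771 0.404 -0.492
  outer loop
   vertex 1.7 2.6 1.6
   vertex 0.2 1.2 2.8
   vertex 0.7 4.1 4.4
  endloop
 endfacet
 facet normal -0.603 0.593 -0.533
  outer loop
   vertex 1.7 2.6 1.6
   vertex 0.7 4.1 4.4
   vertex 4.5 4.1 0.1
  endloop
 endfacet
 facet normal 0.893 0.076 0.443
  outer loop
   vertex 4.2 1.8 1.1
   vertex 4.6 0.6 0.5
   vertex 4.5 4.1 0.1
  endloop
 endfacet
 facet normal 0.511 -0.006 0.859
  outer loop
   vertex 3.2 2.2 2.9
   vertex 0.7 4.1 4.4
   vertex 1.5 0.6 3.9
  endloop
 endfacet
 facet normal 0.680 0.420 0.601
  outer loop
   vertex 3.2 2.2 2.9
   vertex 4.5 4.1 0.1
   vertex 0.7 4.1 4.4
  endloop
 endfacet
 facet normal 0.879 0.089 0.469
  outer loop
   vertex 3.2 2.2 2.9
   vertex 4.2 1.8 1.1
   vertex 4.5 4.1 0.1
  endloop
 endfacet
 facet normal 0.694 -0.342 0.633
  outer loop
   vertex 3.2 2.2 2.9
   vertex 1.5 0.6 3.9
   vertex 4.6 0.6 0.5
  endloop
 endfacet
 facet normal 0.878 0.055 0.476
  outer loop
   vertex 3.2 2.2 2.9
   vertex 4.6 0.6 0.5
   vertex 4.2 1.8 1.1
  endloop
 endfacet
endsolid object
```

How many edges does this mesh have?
18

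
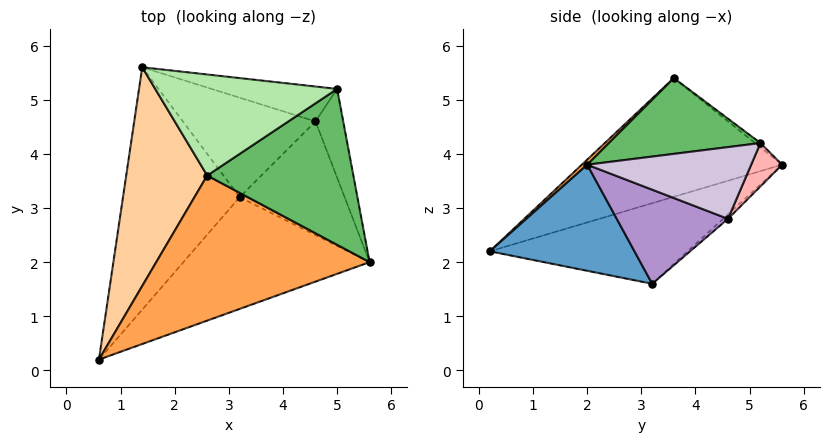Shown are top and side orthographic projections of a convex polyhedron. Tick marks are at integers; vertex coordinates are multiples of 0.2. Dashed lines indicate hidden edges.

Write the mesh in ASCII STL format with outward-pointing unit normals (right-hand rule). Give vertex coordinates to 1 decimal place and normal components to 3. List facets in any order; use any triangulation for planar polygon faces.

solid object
 facet normal 0.424 -0.516 -0.744
  outer loop
   vertex 3.2 3.2 1.6
   vertex 5.6 2.0 3.8
   vertex 0.6 0.2 2.2
  endloop
 endfacet
 facet normal -0.540 0.312 -0.782
  outer loop
   vertex 3.2 3.2 1.6
   vertex 0.6 0.2 2.2
   vertex 1.4 5.6 3.8
  endloop
 endfacet
 facet normal 0.017 -0.691 0.723
  outer loop
   vertex 2.6 3.6 5.4
   vertex 0.6 0.2 2.2
   vertex 5.6 2.0 3.8
  endloop
 endfacet
 facet normal -0.825 -0.045 0.563
  outer loop
   vertex 2.6 3.6 5.4
   vertex 1.4 5.6 3.8
   vertex 0.6 0.2 2.2
  endloop
 endfacet
 facet normal 0.460 -0.025 0.887
  outer loop
   vertex 2.6 3.6 5.4
   vertex 5.6 2.0 3.8
   vertex 5.0 5.2 4.2
  endloop
 endfacet
 facet normal -0.019 0.618 0.786
  outer loop
   vertex 2.6 3.6 5.4
   vertex 5.0 5.2 4.2
   vertex 1.4 5.6 3.8
  endloop
 endfacet
 facet normal -0.025 0.665 -0.746
  outer loop
   vertex 4.6 4.6 2.8
   vertex 3.2 3.2 1.6
   vertex 1.4 5.6 3.8
  endloop
 endfacet
 facet normal 0.146 0.893 -0.425
  outer loop
   vertex 4.6 4.6 2.8
   vertex 1.4 5.6 3.8
   vertex 5.0 5.2 4.2
  endloop
 endfacet
 facet normal 0.667 -0.030 -0.744
  outer loop
   vertex 4.6 4.6 2.8
   vertex 5.6 2.0 3.8
   vertex 3.2 3.2 1.6
  endloop
 endfacet
 facet normal 0.911 0.215 -0.352
  outer loop
   vertex 4.6 4.6 2.8
   vertex 5.0 5.2 4.2
   vertex 5.6 2.0 3.8
  endloop
 endfacet
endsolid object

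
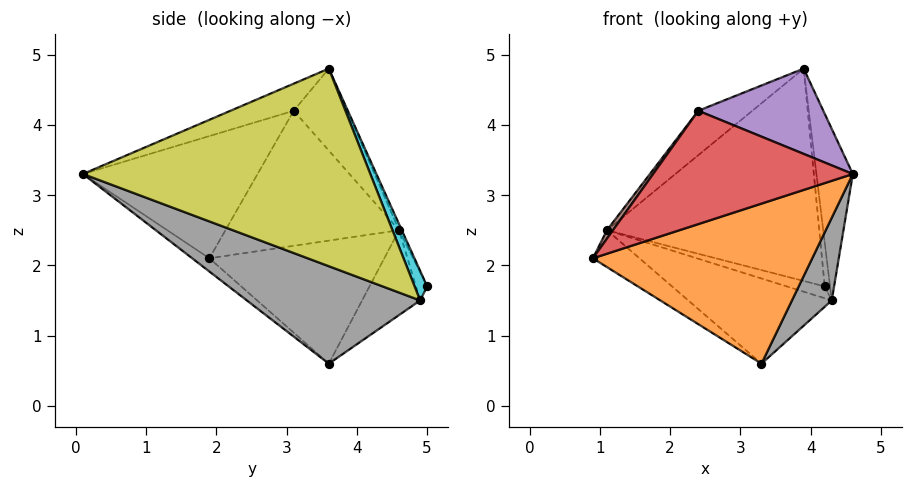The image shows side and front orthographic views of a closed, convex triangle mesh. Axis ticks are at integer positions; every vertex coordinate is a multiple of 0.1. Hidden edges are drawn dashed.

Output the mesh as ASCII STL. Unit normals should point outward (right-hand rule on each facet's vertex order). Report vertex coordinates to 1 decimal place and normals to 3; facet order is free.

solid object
 facet normal -0.012 0.912 0.411
  outer loop
   vertex 1.1 4.6 2.5
   vertex 3.9 3.6 4.8
   vertex 4.2 5.0 1.7
  endloop
 endfacet
 facet normal -0.049 -0.621 -0.782
  outer loop
   vertex 3.3 3.6 0.6
   vertex 4.6 0.1 3.3
   vertex 0.9 1.9 2.1
  endloop
 endfacet
 facet normal -0.602 0.160 -0.782
  outer loop
   vertex 3.3 3.6 0.6
   vertex 0.9 1.9 2.1
   vertex 1.1 4.6 2.5
  endloop
 endfacet
 facet normal -0.489 -0.559 0.669
  outer loop
   vertex 2.4 3.1 4.2
   vertex 0.9 1.9 2.1
   vertex 4.6 0.1 3.3
  endloop
 endfacet
 facet normal -0.213 -0.421 0.882
  outer loop
   vertex 2.4 3.1 4.2
   vertex 4.6 0.1 3.3
   vertex 3.9 3.6 4.8
  endloop
 endfacet
 facet normal -0.806 -0.028 0.592
  outer loop
   vertex 2.4 3.1 4.2
   vertex 1.1 4.6 2.5
   vertex 0.9 1.9 2.1
  endloop
 endfacet
 facet normal -0.458 0.463 0.759
  outer loop
   vertex 2.4 3.1 4.2
   vertex 3.9 3.6 4.8
   vertex 1.1 4.6 2.5
  endloop
 endfacet
 facet normal 0.776 -0.178 -0.605
  outer loop
   vertex 4.3 4.9 1.5
   vertex 4.6 0.1 3.3
   vertex 3.3 3.6 0.6
  endloop
 endfacet
 facet normal 0.978 0.124 0.167
  outer loop
   vertex 4.3 4.9 1.5
   vertex 3.9 3.6 4.8
   vertex 4.6 0.1 3.3
  endloop
 endfacet
 facet normal 0.890 0.377 0.256
  outer loop
   vertex 4.3 4.9 1.5
   vertex 4.2 5.0 1.7
   vertex 3.9 3.6 4.8
  endloop
 endfacet
 facet normal -0.241 0.814 -0.528
  outer loop
   vertex 4.3 4.9 1.5
   vertex 1.1 4.6 2.5
   vertex 4.2 5.0 1.7
  endloop
 endfacet
 facet normal -0.276 0.681 -0.678
  outer loop
   vertex 4.3 4.9 1.5
   vertex 3.3 3.6 0.6
   vertex 1.1 4.6 2.5
  endloop
 endfacet
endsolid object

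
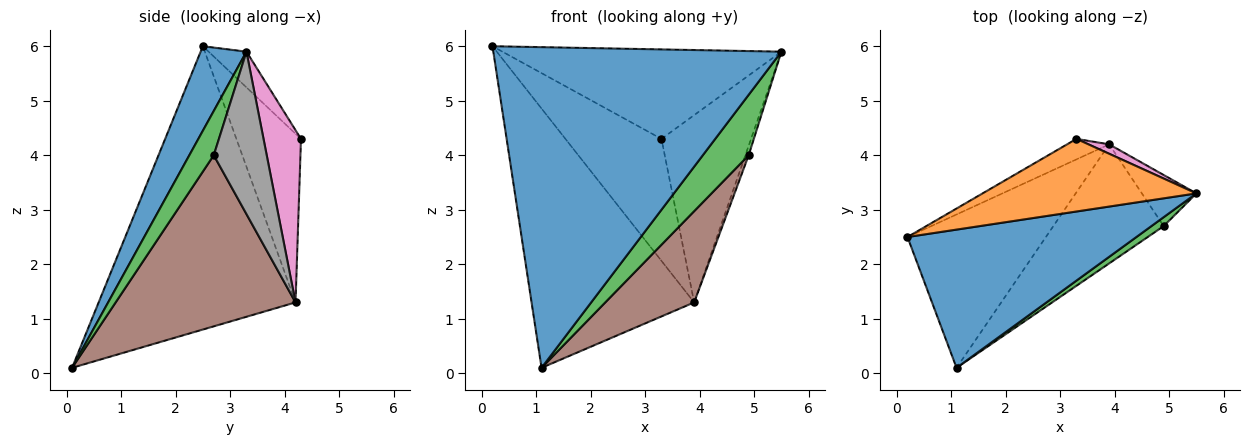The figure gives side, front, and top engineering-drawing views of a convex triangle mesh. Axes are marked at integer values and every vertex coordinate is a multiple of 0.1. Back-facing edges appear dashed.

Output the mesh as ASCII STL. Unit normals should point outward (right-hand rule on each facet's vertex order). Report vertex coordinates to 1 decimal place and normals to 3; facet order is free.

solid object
 facet normal 0.145 -0.909 0.392
  outer loop
   vertex 1.1 0.1 0.1
   vertex 5.5 3.3 5.9
   vertex 0.2 2.5 6.0
  endloop
 endfacet
 facet normal -0.105 0.772 0.627
  outer loop
   vertex 3.3 4.3 4.3
   vertex 0.2 2.5 6.0
   vertex 5.5 3.3 5.9
  endloop
 endfacet
 facet normal 0.466 -0.875 0.129
  outer loop
   vertex 4.9 2.7 4.0
   vertex 5.5 3.3 5.9
   vertex 1.1 0.1 0.1
  endloop
 endfacet
 facet normal -0.722 0.596 -0.352
  outer loop
   vertex 3.9 4.2 1.3
   vertex 1.1 0.1 0.1
   vertex 0.2 2.5 6.0
  endloop
 endfacet
 facet normal -0.553 0.822 -0.138
  outer loop
   vertex 3.9 4.2 1.3
   vertex 0.2 2.5 6.0
   vertex 3.3 4.3 4.3
  endloop
 endfacet
 facet normal 0.776 -0.384 -0.501
  outer loop
   vertex 3.9 4.2 1.3
   vertex 4.9 2.7 4.0
   vertex 1.1 0.1 0.1
  endloop
 endfacet
 facet normal 0.385 0.922 0.046
  outer loop
   vertex 3.9 4.2 1.3
   vertex 3.3 4.3 4.3
   vertex 5.5 3.3 5.9
  endloop
 endfacet
 facet normal 0.946 0.059 -0.318
  outer loop
   vertex 3.9 4.2 1.3
   vertex 5.5 3.3 5.9
   vertex 4.9 2.7 4.0
  endloop
 endfacet
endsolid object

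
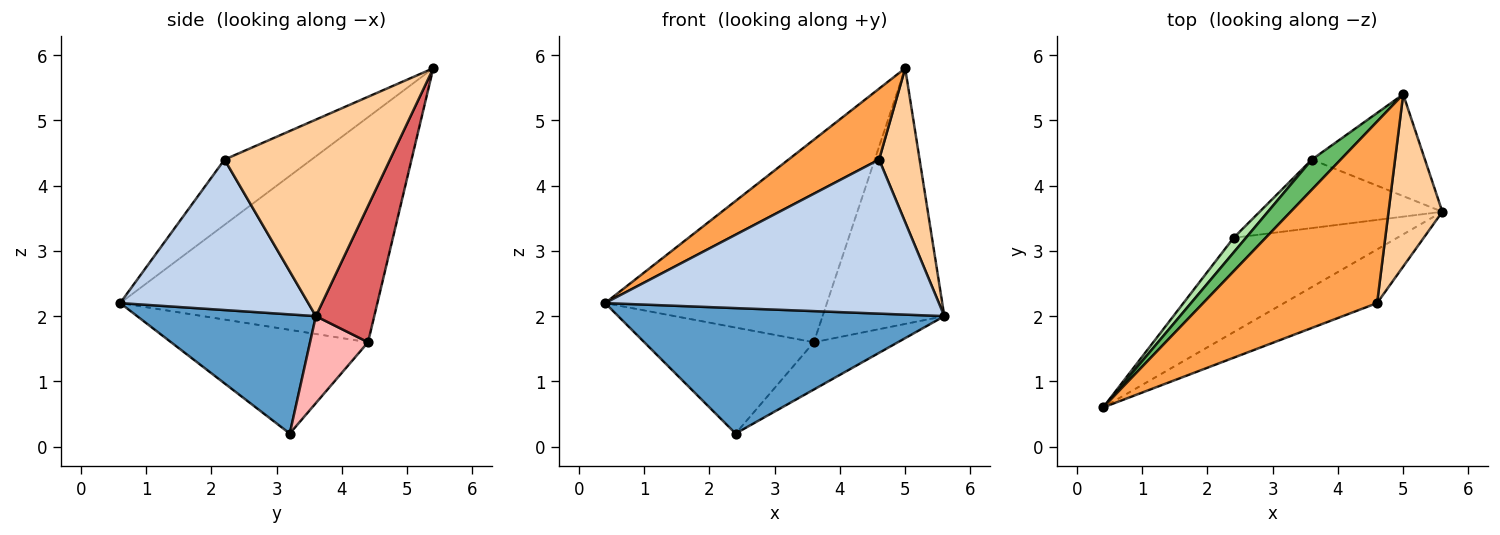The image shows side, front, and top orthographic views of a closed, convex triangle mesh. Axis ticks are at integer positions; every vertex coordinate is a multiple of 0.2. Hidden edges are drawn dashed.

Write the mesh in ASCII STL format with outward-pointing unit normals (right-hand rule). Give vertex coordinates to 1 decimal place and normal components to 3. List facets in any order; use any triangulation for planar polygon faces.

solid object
 facet normal 0.401 -0.732 -0.551
  outer loop
   vertex 2.4 3.2 0.2
   vertex 5.6 3.6 2.0
   vertex 0.4 0.6 2.2
  endloop
 endfacet
 facet normal 0.470 -0.834 -0.291
  outer loop
   vertex 4.6 2.2 4.4
   vertex 0.4 0.6 2.2
   vertex 5.6 3.6 2.0
  endloop
 endfacet
 facet normal -0.330 -0.343 0.879
  outer loop
   vertex 4.6 2.2 4.4
   vertex 5.0 5.4 5.8
   vertex 0.4 0.6 2.2
  endloop
 endfacet
 facet normal 0.939 -0.230 0.257
  outer loop
   vertex 4.6 2.2 4.4
   vertex 5.6 3.6 2.0
   vertex 5.0 5.4 5.8
  endloop
 endfacet
 facet normal -0.754 0.650 0.096
  outer loop
   vertex 3.6 4.4 1.6
   vertex 0.4 0.6 2.2
   vertex 5.0 5.4 5.8
  endloop
 endfacet
 facet normal -0.755 0.650 0.090
  outer loop
   vertex 3.6 4.4 1.6
   vertex 2.4 3.2 0.2
   vertex 0.4 0.6 2.2
  endloop
 endfacet
 facet normal 0.407 0.849 -0.338
  outer loop
   vertex 3.6 4.4 1.6
   vertex 5.0 5.4 5.8
   vertex 5.6 3.6 2.0
  endloop
 endfacet
 facet normal 0.365 0.529 -0.766
  outer loop
   vertex 3.6 4.4 1.6
   vertex 5.6 3.6 2.0
   vertex 2.4 3.2 0.2
  endloop
 endfacet
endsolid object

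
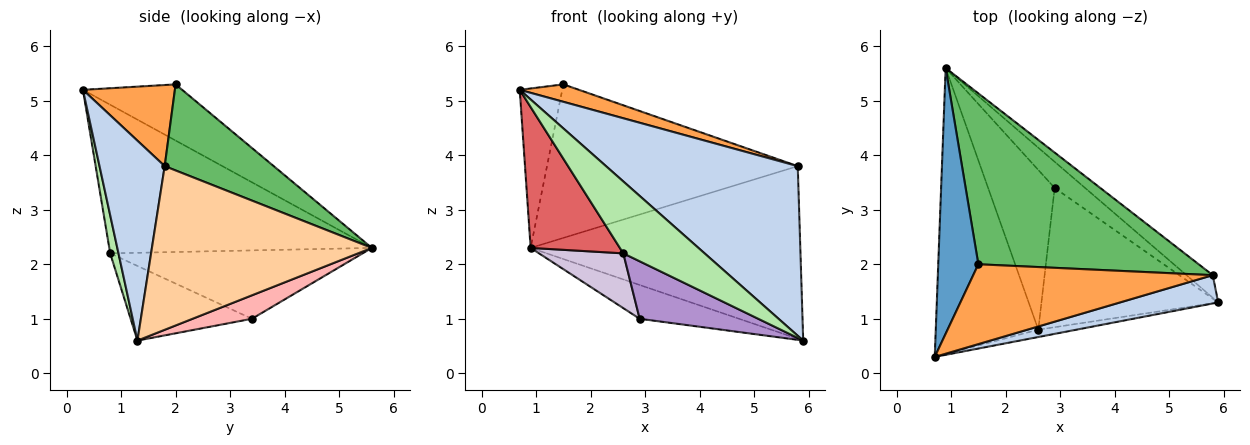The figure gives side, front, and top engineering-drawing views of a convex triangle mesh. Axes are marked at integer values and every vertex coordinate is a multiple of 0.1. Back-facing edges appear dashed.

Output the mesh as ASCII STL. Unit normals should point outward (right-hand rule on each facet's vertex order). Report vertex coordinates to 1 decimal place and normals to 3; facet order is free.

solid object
 facet normal -0.768 0.329 0.549
  outer loop
   vertex 1.5 2.0 5.3
   vertex 0.9 5.6 2.3
   vertex 0.7 0.3 5.2
  endloop
 endfacet
 facet normal 0.318 -0.935 0.156
  outer loop
   vertex 5.8 1.8 3.8
   vertex 0.7 0.3 5.2
   vertex 5.9 1.3 0.6
  endloop
 endfacet
 facet normal 0.314 -0.202 0.928
  outer loop
   vertex 5.8 1.8 3.8
   vertex 1.5 2.0 5.3
   vertex 0.7 0.3 5.2
  endloop
 endfacet
 facet normal 0.629 0.771 -0.101
  outer loop
   vertex 5.8 1.8 3.8
   vertex 5.9 1.3 0.6
   vertex 0.9 5.6 2.3
  endloop
 endfacet
 facet normal 0.279 0.642 0.714
  outer loop
   vertex 5.8 1.8 3.8
   vertex 0.9 5.6 2.3
   vertex 1.5 2.0 5.3
  endloop
 endfacet
 facet normal 0.101 -0.990 -0.101
  outer loop
   vertex 2.6 0.8 2.2
   vertex 5.9 1.3 0.6
   vertex 0.7 0.3 5.2
  endloop
 endfacet
 facet normal -0.793 -0.269 -0.547
  outer loop
   vertex 2.6 0.8 2.2
   vertex 0.7 0.3 5.2
   vertex 0.9 5.6 2.3
  endloop
 endfacet
 facet normal 0.427 0.715 -0.554
  outer loop
   vertex 2.9 3.4 1.0
   vertex 0.9 5.6 2.3
   vertex 5.9 1.3 0.6
  endloop
 endfacet
 facet normal -0.364 -0.355 -0.861
  outer loop
   vertex 2.9 3.4 1.0
   vertex 5.9 1.3 0.6
   vertex 2.6 0.8 2.2
  endloop
 endfacet
 facet normal -0.697 -0.233 -0.678
  outer loop
   vertex 2.9 3.4 1.0
   vertex 2.6 0.8 2.2
   vertex 0.9 5.6 2.3
  endloop
 endfacet
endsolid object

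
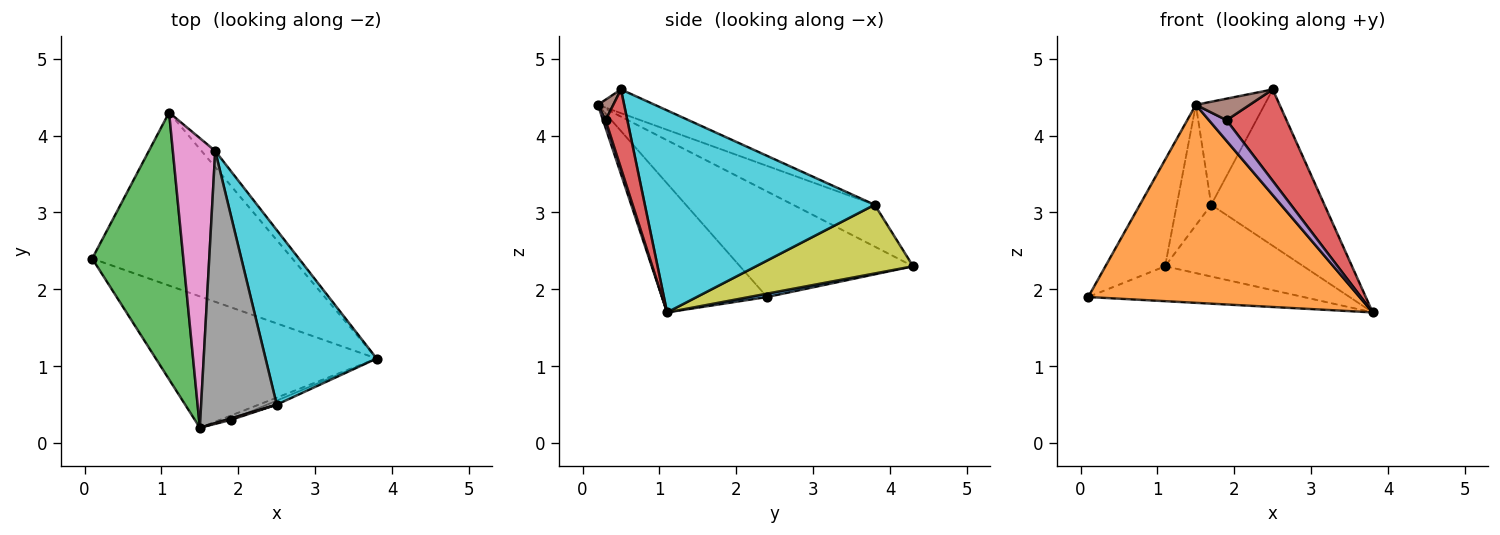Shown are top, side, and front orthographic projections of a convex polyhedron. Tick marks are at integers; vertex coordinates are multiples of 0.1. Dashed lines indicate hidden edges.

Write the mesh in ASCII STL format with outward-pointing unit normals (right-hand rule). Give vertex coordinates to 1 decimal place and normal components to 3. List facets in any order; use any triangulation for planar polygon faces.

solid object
 facet normal 0.016 0.198 -0.980
  outer loop
   vertex 1.1 4.3 2.3
   vertex 3.8 1.1 1.7
   vertex 0.1 2.4 1.9
  endloop
 endfacet
 facet normal -0.307 -0.793 -0.526
  outer loop
   vertex 1.5 0.2 4.4
   vertex 0.1 2.4 1.9
   vertex 3.8 1.1 1.7
  endloop
 endfacet
 facet normal -0.732 0.252 0.632
  outer loop
   vertex 1.5 0.2 4.4
   vertex 1.1 4.3 2.3
   vertex 0.1 2.4 1.9
  endloop
 endfacet
 facet normal 0.341 -0.939 -0.042
  outer loop
   vertex 1.9 0.3 4.2
   vertex 3.8 1.1 1.7
   vertex 2.5 0.5 4.6
  endloop
 endfacet
 facet normal 0.141 -0.969 -0.203
  outer loop
   vertex 1.9 0.3 4.2
   vertex 1.5 0.2 4.4
   vertex 3.8 1.1 1.7
  endloop
 endfacet
 facet normal 0.274 -0.959 0.069
  outer loop
   vertex 1.9 0.3 4.2
   vertex 2.5 0.5 4.6
   vertex 1.5 0.2 4.4
  endloop
 endfacet
 facet normal -0.673 0.284 0.683
  outer loop
   vertex 1.7 3.8 3.1
   vertex 1.1 4.3 2.3
   vertex 1.5 0.2 4.4
  endloop
 endfacet
 facet normal -0.281 0.340 0.897
  outer loop
   vertex 1.7 3.8 3.1
   vertex 1.5 0.2 4.4
   vertex 2.5 0.5 4.6
  endloop
 endfacet
 facet normal 0.742 0.654 -0.148
  outer loop
   vertex 1.7 3.8 3.1
   vertex 3.8 1.1 1.7
   vertex 1.1 4.3 2.3
  endloop
 endfacet
 facet normal 0.804 0.396 0.443
  outer loop
   vertex 1.7 3.8 3.1
   vertex 2.5 0.5 4.6
   vertex 3.8 1.1 1.7
  endloop
 endfacet
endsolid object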